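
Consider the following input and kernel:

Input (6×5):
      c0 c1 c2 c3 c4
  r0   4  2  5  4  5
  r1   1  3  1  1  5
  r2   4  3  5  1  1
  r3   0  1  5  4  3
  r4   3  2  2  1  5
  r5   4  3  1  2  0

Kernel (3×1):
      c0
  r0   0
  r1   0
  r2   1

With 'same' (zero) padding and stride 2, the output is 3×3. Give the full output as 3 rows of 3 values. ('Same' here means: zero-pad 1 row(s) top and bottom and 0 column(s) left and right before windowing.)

Output[0,0]: The receptive field on the zero-padded input at this output position is [0 / 4 / 1]. Elementwise product with the kernel and sum: 1·1.

1 1 5
0 5 3
4 1 0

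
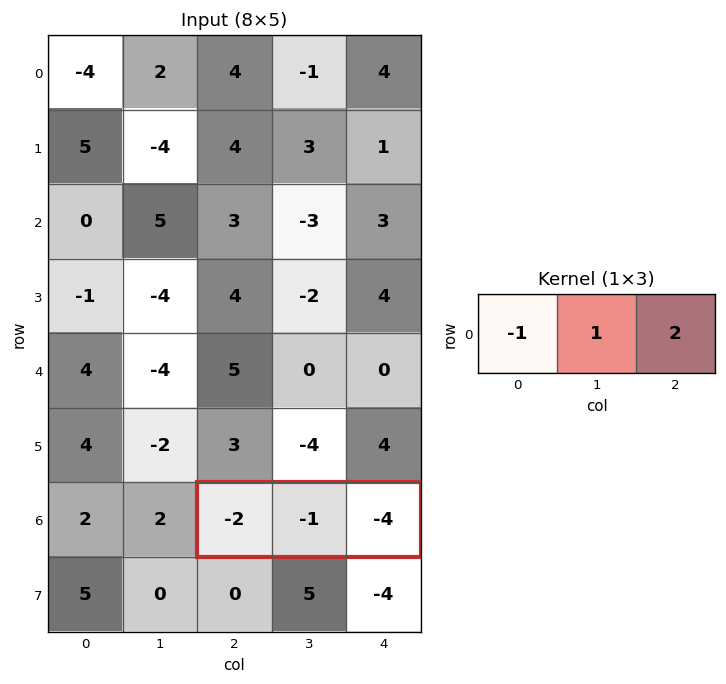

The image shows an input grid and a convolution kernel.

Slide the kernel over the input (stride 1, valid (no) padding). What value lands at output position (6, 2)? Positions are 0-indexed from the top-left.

-7

The receptive field on the input at this output position is [-2 -1 -4]. Elementwise product with the kernel and sum: -2·-1 + -1·1 + -4·2.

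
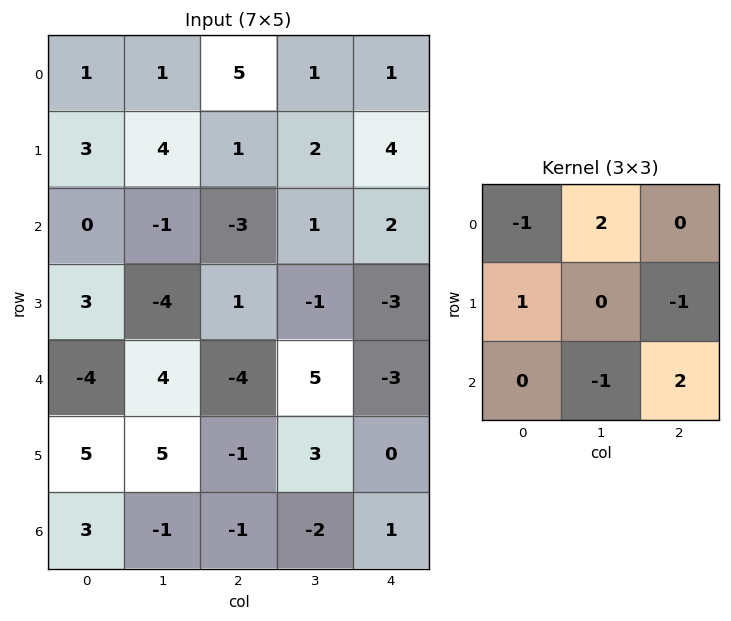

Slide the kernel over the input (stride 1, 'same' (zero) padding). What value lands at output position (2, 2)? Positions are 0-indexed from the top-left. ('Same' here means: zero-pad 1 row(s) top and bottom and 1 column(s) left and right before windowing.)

-7

The receptive field on the zero-padded input at this output position is [4 1 2 / -1 -3 1 / -4 1 -1]. Elementwise product with the kernel and sum: 4·-1 + 1·2 + -1·1 + 1·-1 + 1·-1 + -1·2.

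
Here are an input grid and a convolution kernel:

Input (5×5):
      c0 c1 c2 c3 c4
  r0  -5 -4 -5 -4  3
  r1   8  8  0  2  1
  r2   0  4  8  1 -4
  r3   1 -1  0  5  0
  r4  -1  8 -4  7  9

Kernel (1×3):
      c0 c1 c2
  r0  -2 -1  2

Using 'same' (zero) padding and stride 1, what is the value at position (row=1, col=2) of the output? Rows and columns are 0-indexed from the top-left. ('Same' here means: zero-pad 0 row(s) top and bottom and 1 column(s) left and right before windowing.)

The receptive field on the zero-padded input at this output position is [8 0 2]. Elementwise product with the kernel and sum: 8·-2 + 0·-1 + 2·2.

-12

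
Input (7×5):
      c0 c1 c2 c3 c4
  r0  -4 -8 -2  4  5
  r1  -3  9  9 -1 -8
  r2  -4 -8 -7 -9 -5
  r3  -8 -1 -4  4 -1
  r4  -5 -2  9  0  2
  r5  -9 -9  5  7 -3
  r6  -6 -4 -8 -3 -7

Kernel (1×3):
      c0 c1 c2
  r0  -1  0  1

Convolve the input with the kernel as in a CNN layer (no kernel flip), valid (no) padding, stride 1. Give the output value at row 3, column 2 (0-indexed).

3

The receptive field on the input at this output position is [-4 4 -1]. Elementwise product with the kernel and sum: -4·-1 + -1·1.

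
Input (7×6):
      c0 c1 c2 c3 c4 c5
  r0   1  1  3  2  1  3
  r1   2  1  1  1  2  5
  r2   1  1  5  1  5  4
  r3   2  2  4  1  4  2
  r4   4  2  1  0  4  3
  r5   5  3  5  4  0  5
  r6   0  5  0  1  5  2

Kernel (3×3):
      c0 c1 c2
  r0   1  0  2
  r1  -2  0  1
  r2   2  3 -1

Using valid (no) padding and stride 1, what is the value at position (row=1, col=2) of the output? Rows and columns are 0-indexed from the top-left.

7

The receptive field on the input at this output position is [1 1 2 / 5 1 5 / 4 1 4]. Elementwise product with the kernel and sum: 1·1 + 2·2 + 5·-2 + 5·1 + 4·2 + 1·3 + 4·-1.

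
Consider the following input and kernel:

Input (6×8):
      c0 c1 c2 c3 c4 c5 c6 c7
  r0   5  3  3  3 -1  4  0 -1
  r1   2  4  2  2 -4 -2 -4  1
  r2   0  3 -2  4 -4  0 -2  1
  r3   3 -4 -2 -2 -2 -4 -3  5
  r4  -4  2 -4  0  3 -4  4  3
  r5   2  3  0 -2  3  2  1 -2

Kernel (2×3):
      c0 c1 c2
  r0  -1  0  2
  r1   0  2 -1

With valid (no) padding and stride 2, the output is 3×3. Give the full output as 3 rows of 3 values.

7 3 1
-10 -8 -5
2 3 8

Output[0,0]: The receptive field on the input at this output position is [5 3 3 / 2 4 2]. Elementwise product with the kernel and sum: 5·-1 + 3·2 + 4·2 + 2·-1.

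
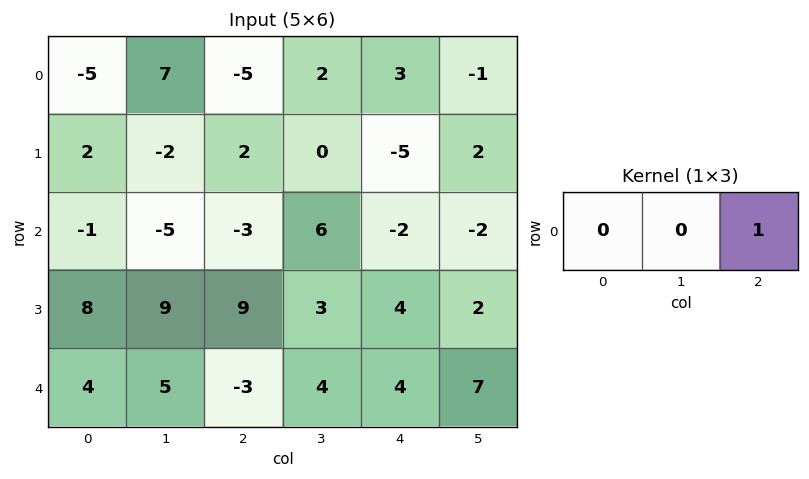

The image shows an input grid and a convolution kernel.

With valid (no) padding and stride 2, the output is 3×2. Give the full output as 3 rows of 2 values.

Output[0,0]: The receptive field on the input at this output position is [-5 7 -5]. Elementwise product with the kernel and sum: -5·1.

-5 3
-3 -2
-3 4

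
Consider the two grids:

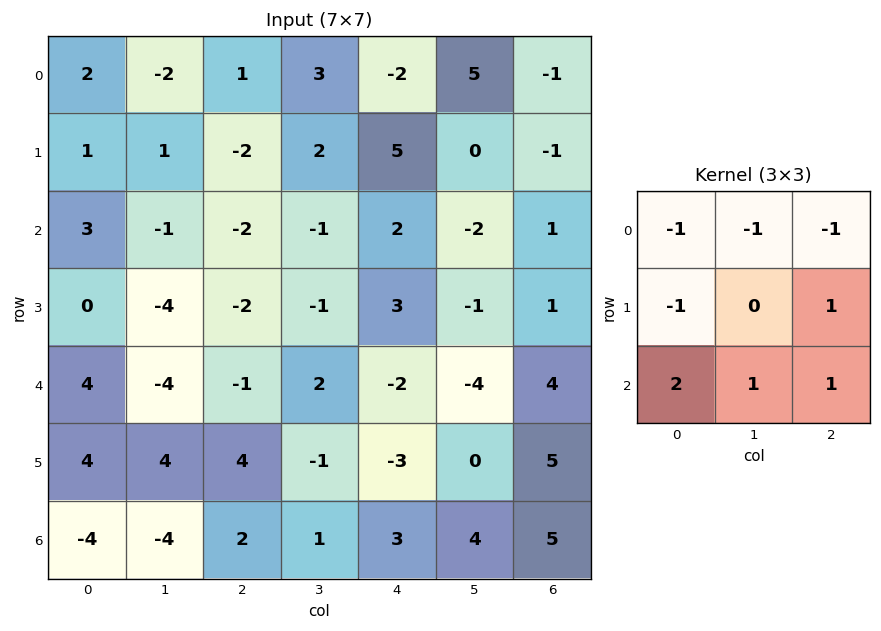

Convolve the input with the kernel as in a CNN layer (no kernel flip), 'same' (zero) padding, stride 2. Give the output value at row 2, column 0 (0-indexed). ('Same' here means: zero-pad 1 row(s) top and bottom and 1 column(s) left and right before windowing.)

8

The receptive field on the zero-padded input at this output position is [0 0 -4 / 0 4 -4 / 0 4 4]. Elementwise product with the kernel and sum: 0·-1 + 0·-1 + -4·-1 + 0·-1 + -4·1 + 0·2 + 4·1 + 4·1.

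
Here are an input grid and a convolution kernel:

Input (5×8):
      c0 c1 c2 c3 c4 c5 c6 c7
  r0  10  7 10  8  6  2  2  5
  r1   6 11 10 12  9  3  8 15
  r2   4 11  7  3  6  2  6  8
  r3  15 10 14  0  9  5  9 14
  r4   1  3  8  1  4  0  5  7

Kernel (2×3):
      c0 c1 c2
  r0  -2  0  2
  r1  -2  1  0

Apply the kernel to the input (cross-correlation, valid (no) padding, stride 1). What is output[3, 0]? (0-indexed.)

The receptive field on the input at this output position is [15 10 14 / 1 3 8]. Elementwise product with the kernel and sum: 15·-2 + 14·2 + 1·-2 + 3·1.

-1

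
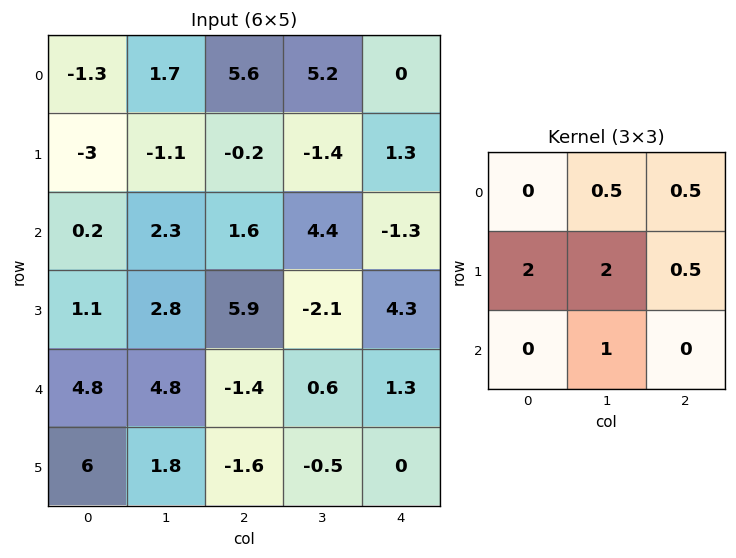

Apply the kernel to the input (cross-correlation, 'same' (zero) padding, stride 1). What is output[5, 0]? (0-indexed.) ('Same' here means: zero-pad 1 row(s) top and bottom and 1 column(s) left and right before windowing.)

17.7

The receptive field on the zero-padded input at this output position is [0 4.8 4.8 / 0 6 1.8 / 0 0 0]. Elementwise product with the kernel and sum: 4.8·0.5 + 4.8·0.5 + 0·2 + 6·2 + 1.8·0.5 + 0·1.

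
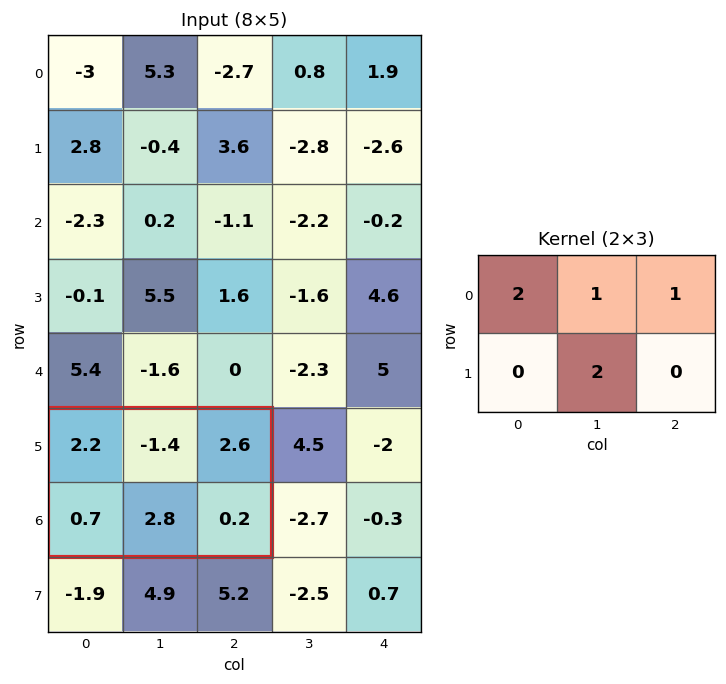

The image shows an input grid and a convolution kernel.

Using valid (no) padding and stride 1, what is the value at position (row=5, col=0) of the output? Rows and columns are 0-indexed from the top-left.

The receptive field on the input at this output position is [2.2 -1.4 2.6 / 0.7 2.8 0.2]. Elementwise product with the kernel and sum: 2.2·2 + -1.4·1 + 2.6·1 + 2.8·2.

11.2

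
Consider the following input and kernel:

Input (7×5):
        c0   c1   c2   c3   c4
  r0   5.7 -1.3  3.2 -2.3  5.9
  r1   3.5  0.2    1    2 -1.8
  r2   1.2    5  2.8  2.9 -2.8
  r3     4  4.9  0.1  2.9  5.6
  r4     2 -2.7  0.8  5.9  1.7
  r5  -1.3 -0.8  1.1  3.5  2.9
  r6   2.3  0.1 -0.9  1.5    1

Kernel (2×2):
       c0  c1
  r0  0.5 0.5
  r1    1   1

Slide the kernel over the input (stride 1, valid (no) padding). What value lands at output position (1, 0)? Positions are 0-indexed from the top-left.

The receptive field on the input at this output position is [3.5 0.2 / 1.2 5]. Elementwise product with the kernel and sum: 3.5·0.5 + 0.2·0.5 + 1.2·1 + 5·1.

8.05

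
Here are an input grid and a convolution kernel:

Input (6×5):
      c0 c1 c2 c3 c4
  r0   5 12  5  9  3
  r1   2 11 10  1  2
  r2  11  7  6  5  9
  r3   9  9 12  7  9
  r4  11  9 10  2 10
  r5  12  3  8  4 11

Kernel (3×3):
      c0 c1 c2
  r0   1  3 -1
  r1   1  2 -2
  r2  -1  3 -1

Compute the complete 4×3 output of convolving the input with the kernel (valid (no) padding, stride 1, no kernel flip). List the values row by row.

44 53 37
44 69 9
35 58 6
22 80 11

Output[0,0]: The receptive field on the input at this output position is [5 12 5 / 2 11 10 / 11 7 6]. Elementwise product with the kernel and sum: 5·1 + 12·3 + 5·-1 + 2·1 + 11·2 + 10·-2 + 11·-1 + 7·3 + 6·-1.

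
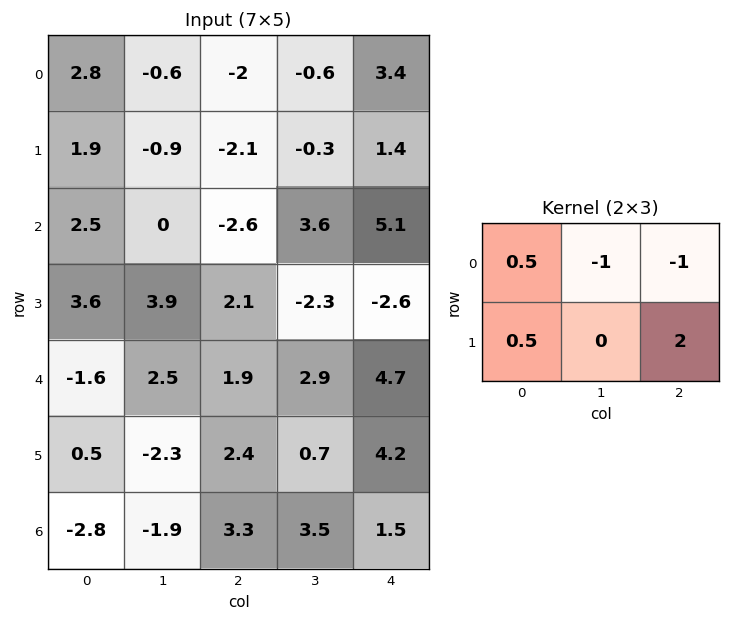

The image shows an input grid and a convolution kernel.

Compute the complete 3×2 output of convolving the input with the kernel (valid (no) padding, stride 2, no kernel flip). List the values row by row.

Output[0,0]: The receptive field on the input at this output position is [2.8 -0.6 -2 / 1.9 -0.9 -2.1]. Elementwise product with the kernel and sum: 2.8·0.5 + -0.6·-1 + -2·-1 + 1.9·0.5 + -2.1·2.
Output[0,1]: The receptive field on the input at this output position is [-2 -0.6 3.4 / -2.1 -0.3 1.4]. Elementwise product with the kernel and sum: -2·0.5 + -0.6·-1 + 3.4·-1 + -2.1·0.5 + 1.4·2.

0.75 -2.05
9.85 -14.15
-0.15 2.95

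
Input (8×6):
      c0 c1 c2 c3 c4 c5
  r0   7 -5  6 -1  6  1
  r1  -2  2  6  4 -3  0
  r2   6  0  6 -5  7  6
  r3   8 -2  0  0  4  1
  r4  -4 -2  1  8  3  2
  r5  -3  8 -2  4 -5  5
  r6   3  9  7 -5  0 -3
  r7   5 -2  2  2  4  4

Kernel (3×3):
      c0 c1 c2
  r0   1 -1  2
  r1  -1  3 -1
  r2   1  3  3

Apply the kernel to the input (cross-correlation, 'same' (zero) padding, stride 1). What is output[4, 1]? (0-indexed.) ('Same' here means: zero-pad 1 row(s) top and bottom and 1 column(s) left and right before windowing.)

The receptive field on the zero-padded input at this output position is [8 -2 0 / -4 -2 1 / -3 8 -2]. Elementwise product with the kernel and sum: 8·1 + -2·-1 + 0·2 + -4·-1 + -2·3 + 1·-1 + -3·1 + 8·3 + -2·3.

22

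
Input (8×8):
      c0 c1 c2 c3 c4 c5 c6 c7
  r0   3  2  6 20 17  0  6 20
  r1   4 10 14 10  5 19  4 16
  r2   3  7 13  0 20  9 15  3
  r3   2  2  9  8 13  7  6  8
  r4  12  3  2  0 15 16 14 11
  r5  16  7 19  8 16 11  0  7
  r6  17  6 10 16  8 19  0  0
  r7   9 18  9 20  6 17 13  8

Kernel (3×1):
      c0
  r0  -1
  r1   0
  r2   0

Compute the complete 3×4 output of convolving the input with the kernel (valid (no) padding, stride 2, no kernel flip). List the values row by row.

-3 -6 -17 -6
-3 -13 -20 -15
-12 -2 -15 -14

Output[0,0]: The receptive field on the input at this output position is [3 / 4 / 3]. Elementwise product with the kernel and sum: 3·-1.
Output[0,1]: The receptive field on the input at this output position is [6 / 14 / 13]. Elementwise product with the kernel and sum: 6·-1.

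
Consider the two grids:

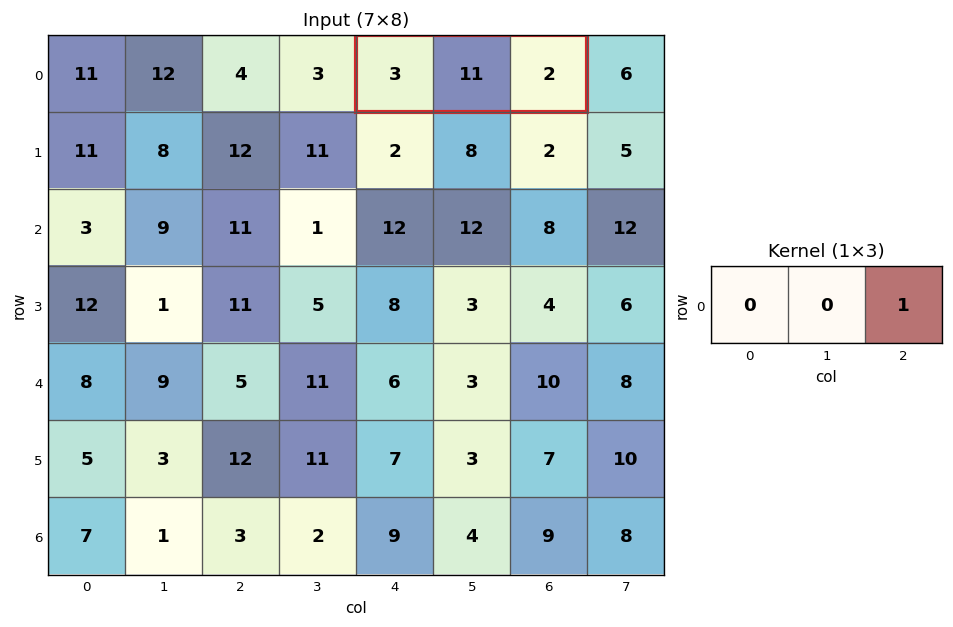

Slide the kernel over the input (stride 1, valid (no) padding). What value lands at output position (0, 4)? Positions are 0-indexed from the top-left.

The receptive field on the input at this output position is [3 11 2]. Elementwise product with the kernel and sum: 2·1.

2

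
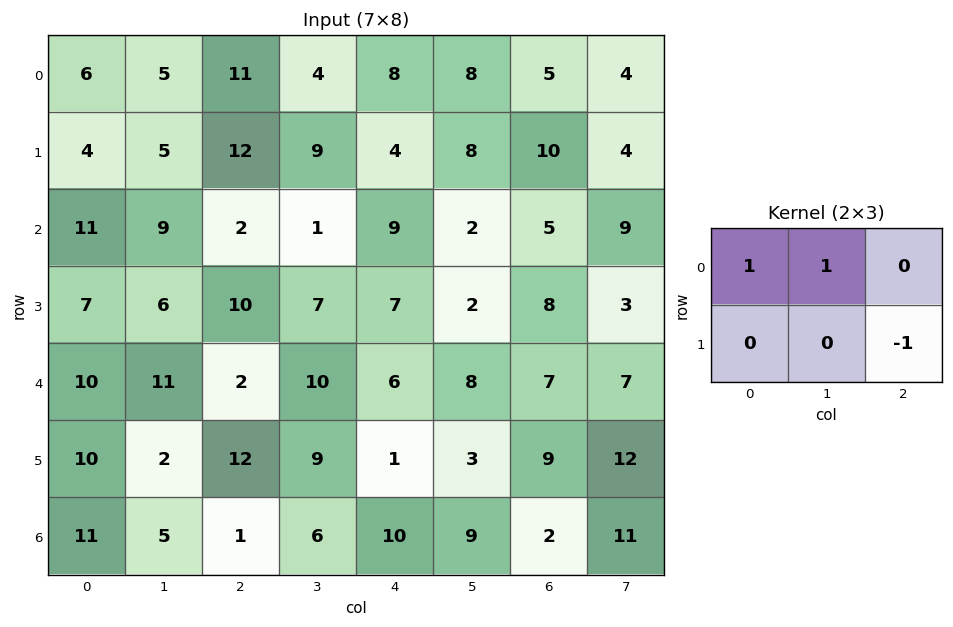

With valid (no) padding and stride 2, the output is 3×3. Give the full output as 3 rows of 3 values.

Output[0,0]: The receptive field on the input at this output position is [6 5 11 / 4 5 12]. Elementwise product with the kernel and sum: 6·1 + 5·1 + 12·-1.

-1 11 6
10 -4 3
9 11 5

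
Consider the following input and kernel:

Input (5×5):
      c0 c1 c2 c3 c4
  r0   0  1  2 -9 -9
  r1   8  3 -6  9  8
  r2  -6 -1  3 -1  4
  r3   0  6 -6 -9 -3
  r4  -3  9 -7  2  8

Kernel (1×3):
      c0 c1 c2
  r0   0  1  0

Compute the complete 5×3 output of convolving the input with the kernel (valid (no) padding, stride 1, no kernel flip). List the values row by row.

1 2 -9
3 -6 9
-1 3 -1
6 -6 -9
9 -7 2

Output[0,0]: The receptive field on the input at this output position is [0 1 2]. Elementwise product with the kernel and sum: 1·1.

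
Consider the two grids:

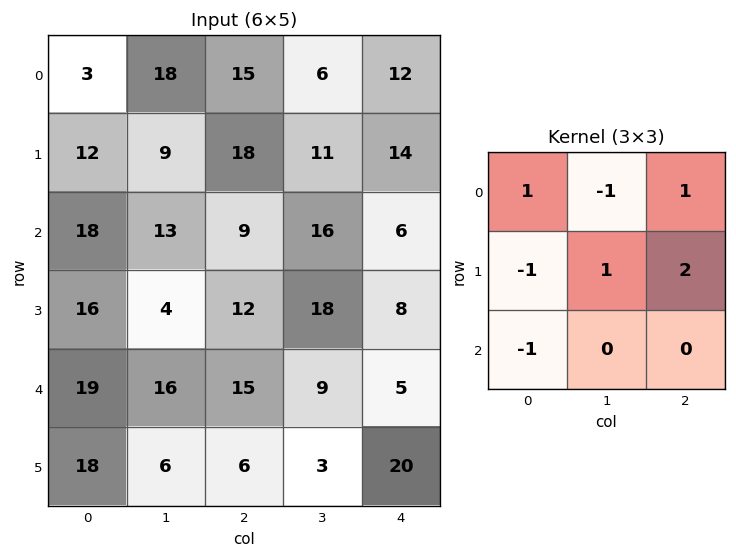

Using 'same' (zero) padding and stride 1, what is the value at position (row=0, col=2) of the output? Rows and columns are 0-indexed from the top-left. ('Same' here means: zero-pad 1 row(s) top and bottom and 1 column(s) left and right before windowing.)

0

The receptive field on the zero-padded input at this output position is [0 0 0 / 18 15 6 / 9 18 11]. Elementwise product with the kernel and sum: 0·1 + 0·-1 + 0·1 + 18·-1 + 15·1 + 6·2 + 9·-1.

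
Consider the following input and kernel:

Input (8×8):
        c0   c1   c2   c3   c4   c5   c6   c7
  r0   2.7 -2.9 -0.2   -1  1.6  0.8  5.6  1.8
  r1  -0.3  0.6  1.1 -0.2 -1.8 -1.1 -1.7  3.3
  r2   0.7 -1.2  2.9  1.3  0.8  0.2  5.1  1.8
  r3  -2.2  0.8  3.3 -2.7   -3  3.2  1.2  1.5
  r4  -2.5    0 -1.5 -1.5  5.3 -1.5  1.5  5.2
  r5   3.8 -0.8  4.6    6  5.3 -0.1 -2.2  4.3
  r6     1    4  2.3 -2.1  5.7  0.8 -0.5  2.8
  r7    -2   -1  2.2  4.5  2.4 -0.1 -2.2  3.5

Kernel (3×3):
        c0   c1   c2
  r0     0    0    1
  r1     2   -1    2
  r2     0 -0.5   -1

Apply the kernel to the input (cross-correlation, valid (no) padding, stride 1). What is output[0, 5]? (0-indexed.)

3.55

The receptive field on the input at this output position is [0.8 5.6 1.8 / -1.1 -1.7 3.3 / 0.2 5.1 1.8]. Elementwise product with the kernel and sum: 1.8·1 + -1.1·2 + -1.7·-1 + 3.3·2 + 5.1·-0.5 + 1.8·-1.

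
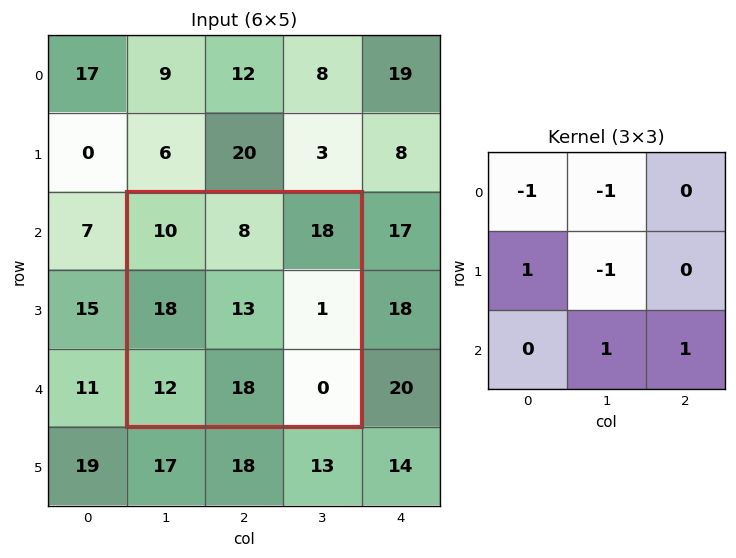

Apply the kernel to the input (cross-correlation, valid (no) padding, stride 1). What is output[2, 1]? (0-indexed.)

The receptive field on the input at this output position is [10 8 18 / 18 13 1 / 12 18 0]. Elementwise product with the kernel and sum: 10·-1 + 8·-1 + 18·1 + 13·-1 + 18·1 + 0·1.

5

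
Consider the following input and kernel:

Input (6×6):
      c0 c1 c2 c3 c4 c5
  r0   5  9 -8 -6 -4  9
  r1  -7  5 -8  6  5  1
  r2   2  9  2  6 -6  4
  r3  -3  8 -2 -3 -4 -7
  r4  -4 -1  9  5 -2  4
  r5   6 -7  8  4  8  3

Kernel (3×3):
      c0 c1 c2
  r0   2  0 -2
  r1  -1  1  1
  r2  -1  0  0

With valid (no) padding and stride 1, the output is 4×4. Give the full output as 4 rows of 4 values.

Output[0,0]: The receptive field on the input at this output position is [5 9 -8 / -7 5 -8 / 2 9 2]. Elementwise product with the kernel and sum: 5·2 + -8·-2 + -7·-1 + 5·1 + -8·1 + 2·-1.

28 14 9 -36
14 -11 -26 5
13 -6 2 -9
4 44 -10 1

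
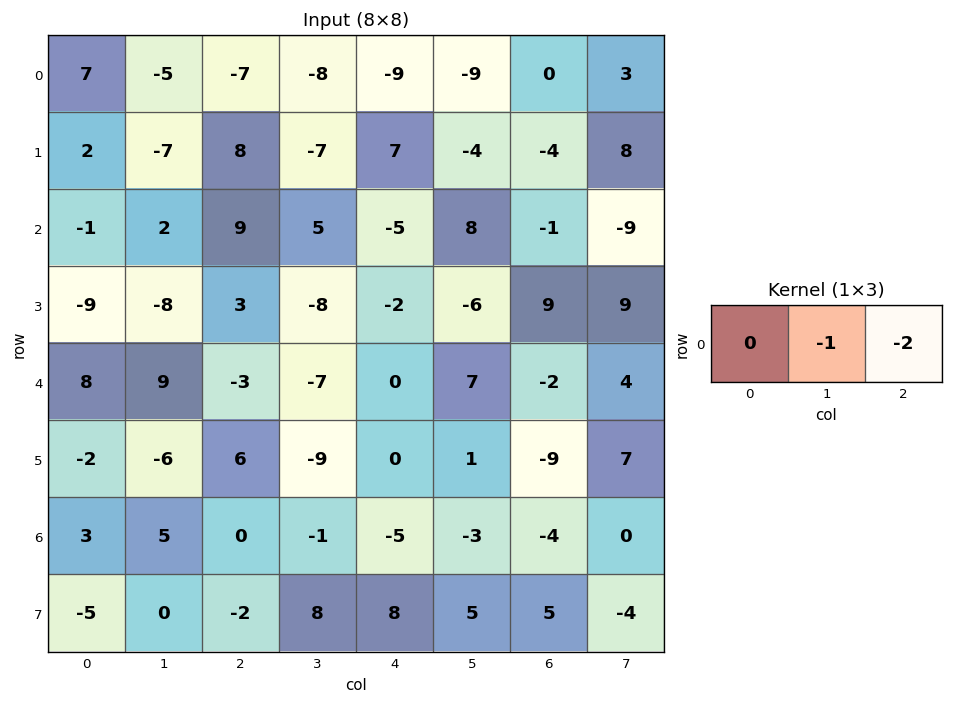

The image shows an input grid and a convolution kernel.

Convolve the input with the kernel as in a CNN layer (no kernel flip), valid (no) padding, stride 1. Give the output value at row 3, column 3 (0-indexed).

The receptive field on the input at this output position is [-8 -2 -6]. Elementwise product with the kernel and sum: -2·-1 + -6·-2.

14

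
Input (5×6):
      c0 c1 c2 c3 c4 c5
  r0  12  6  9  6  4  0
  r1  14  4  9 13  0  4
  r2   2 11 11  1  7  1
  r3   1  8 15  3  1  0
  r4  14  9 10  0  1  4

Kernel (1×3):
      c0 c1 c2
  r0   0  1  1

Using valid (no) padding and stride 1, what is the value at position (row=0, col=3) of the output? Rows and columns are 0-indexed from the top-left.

4

The receptive field on the input at this output position is [6 4 0]. Elementwise product with the kernel and sum: 4·1 + 0·1.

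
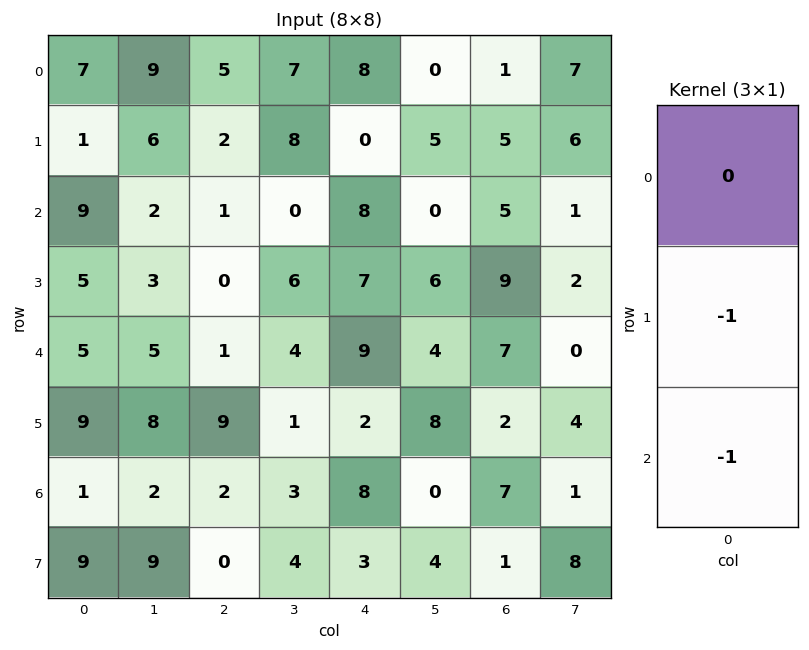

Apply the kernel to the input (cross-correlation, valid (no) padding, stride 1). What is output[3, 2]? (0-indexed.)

-10

The receptive field on the input at this output position is [0 / 1 / 9]. Elementwise product with the kernel and sum: 1·-1 + 9·-1.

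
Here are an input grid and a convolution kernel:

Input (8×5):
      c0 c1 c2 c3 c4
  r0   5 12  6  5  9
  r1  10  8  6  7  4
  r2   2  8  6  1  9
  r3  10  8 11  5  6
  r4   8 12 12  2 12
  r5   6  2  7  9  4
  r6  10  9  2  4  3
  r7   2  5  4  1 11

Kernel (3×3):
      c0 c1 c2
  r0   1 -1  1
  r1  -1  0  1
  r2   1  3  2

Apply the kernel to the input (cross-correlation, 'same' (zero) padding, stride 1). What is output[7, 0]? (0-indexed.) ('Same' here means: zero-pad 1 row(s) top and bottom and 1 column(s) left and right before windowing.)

The receptive field on the zero-padded input at this output position is [0 10 9 / 0 2 5 / 0 0 0]. Elementwise product with the kernel and sum: 0·1 + 10·-1 + 9·1 + 0·-1 + 5·1 + 0·1 + 0·3 + 0·2.

4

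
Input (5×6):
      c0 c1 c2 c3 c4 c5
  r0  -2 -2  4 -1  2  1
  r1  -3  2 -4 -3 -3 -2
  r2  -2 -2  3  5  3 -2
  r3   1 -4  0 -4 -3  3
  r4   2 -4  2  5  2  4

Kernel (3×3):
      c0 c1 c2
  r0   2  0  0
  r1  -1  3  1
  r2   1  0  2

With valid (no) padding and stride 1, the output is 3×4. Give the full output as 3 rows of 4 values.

Output[0,0]: The receptive field on the input at this output position is [-2 -2 4 / -3 2 -4 / -2 -2 3]. Elementwise product with the kernel and sum: -2·2 + -3·-1 + 2·3 + -4·1 + -2·1 + 3·2.

5 -13 9 -9
-6 8 1 -2
-11 2 -3 21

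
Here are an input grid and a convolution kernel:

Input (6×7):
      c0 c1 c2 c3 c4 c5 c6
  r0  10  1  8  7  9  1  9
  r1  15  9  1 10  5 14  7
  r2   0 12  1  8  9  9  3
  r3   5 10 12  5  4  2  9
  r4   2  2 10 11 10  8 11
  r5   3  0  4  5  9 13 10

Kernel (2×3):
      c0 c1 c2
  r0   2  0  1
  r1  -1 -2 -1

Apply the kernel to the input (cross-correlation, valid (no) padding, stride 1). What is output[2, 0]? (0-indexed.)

The receptive field on the input at this output position is [0 12 1 / 5 10 12]. Elementwise product with the kernel and sum: 0·2 + 1·1 + 5·-1 + 10·-2 + 12·-1.

-36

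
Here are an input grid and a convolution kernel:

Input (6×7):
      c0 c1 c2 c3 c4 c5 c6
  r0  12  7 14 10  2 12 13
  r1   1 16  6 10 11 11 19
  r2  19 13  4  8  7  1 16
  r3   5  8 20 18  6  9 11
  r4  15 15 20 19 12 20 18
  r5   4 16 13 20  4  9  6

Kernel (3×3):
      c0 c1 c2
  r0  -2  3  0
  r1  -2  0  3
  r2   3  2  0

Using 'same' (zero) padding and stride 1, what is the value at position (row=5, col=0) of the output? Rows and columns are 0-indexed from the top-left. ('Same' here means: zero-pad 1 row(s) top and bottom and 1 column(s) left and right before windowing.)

The receptive field on the zero-padded input at this output position is [0 15 15 / 0 4 16 / 0 0 0]. Elementwise product with the kernel and sum: 0·-2 + 15·3 + 0·-2 + 16·3 + 0·3 + 0·2.

93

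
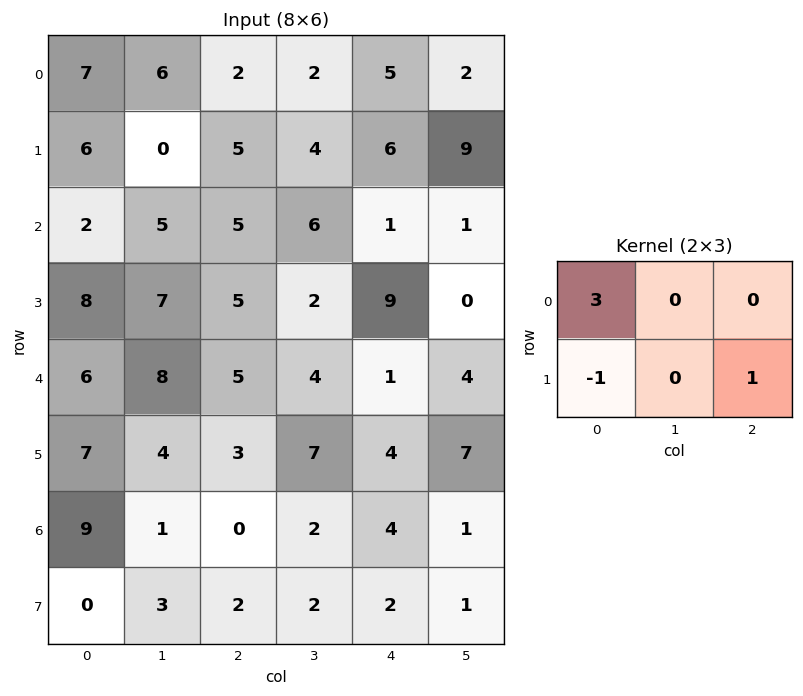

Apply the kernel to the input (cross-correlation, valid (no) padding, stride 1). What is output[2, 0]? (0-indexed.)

3

The receptive field on the input at this output position is [2 5 5 / 8 7 5]. Elementwise product with the kernel and sum: 2·3 + 8·-1 + 5·1.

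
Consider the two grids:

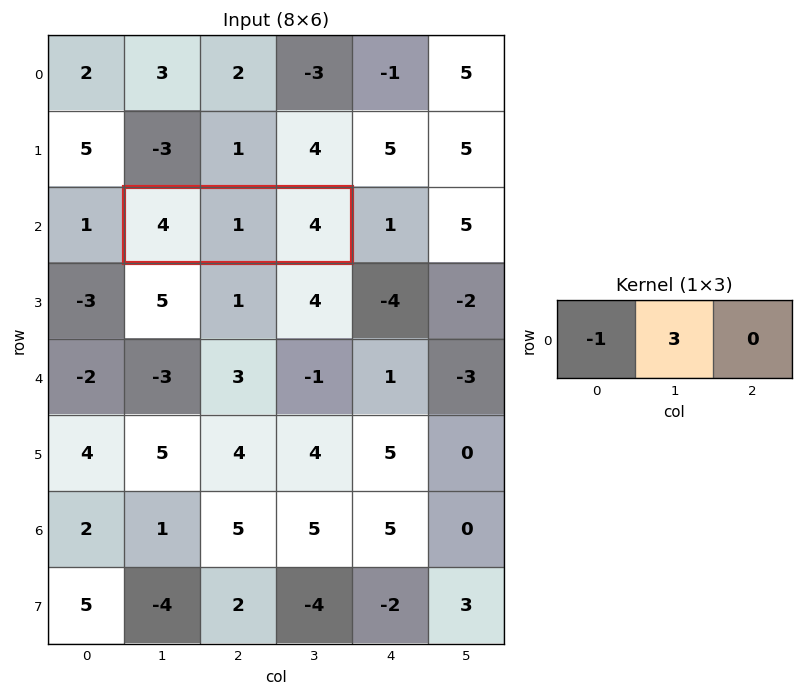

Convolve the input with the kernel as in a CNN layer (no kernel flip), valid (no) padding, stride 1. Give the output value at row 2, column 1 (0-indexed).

The receptive field on the input at this output position is [4 1 4]. Elementwise product with the kernel and sum: 4·-1 + 1·3.

-1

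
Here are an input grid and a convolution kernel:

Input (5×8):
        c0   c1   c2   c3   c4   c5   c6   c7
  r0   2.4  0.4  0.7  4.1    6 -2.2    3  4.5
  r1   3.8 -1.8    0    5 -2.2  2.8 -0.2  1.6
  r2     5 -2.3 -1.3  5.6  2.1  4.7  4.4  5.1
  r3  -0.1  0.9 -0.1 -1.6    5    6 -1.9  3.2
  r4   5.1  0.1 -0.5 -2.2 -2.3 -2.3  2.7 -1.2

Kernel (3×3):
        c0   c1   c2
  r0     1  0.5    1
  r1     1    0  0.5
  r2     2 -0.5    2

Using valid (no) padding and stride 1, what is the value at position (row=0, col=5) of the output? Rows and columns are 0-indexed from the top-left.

24.8

The receptive field on the input at this output position is [-2.2 3 4.5 / 2.8 -0.2 1.6 / 4.7 4.4 5.1]. Elementwise product with the kernel and sum: -2.2·1 + 3·0.5 + 4.5·1 + 2.8·1 + 1.6·0.5 + 4.7·2 + 4.4·-0.5 + 5.1·2.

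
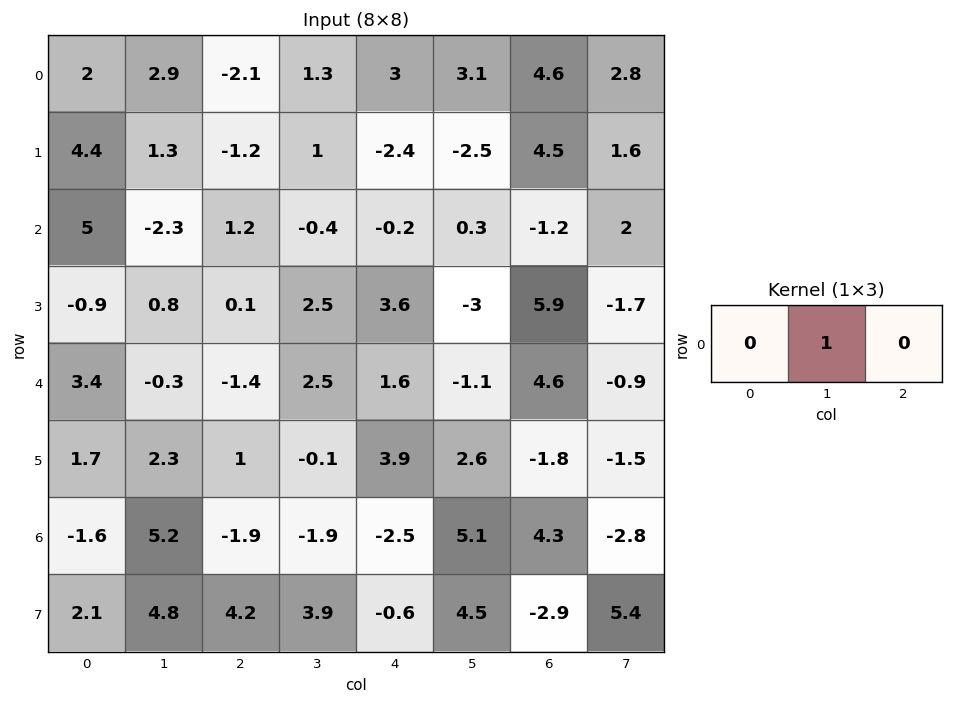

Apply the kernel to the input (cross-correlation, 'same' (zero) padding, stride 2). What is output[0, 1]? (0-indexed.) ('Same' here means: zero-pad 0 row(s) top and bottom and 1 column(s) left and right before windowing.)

-2.1

The receptive field on the zero-padded input at this output position is [2.9 -2.1 1.3]. Elementwise product with the kernel and sum: -2.1·1.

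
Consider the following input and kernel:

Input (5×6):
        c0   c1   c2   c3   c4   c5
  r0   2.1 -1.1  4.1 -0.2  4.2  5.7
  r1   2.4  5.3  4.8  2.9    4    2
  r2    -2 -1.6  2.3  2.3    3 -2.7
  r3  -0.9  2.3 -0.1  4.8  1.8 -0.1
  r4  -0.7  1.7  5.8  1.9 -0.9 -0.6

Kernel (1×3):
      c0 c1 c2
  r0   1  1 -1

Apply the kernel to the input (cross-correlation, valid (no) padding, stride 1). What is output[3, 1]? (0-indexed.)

The receptive field on the input at this output position is [2.3 -0.1 4.8]. Elementwise product with the kernel and sum: 2.3·1 + -0.1·1 + 4.8·-1.

-2.6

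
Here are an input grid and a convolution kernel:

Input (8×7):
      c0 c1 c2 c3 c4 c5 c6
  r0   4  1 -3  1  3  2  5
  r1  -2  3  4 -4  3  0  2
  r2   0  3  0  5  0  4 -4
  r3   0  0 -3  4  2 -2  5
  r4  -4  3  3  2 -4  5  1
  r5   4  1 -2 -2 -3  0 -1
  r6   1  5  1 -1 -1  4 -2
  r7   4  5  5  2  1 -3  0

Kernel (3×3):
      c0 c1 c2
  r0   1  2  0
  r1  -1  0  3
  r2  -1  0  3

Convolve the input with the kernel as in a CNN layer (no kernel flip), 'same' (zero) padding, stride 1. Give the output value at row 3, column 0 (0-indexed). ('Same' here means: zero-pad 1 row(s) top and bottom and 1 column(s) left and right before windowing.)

The receptive field on the zero-padded input at this output position is [0 0 3 / 0 0 0 / 0 -4 3]. Elementwise product with the kernel and sum: 0·1 + 0·2 + 0·-1 + 0·3 + 0·-1 + 3·3.

9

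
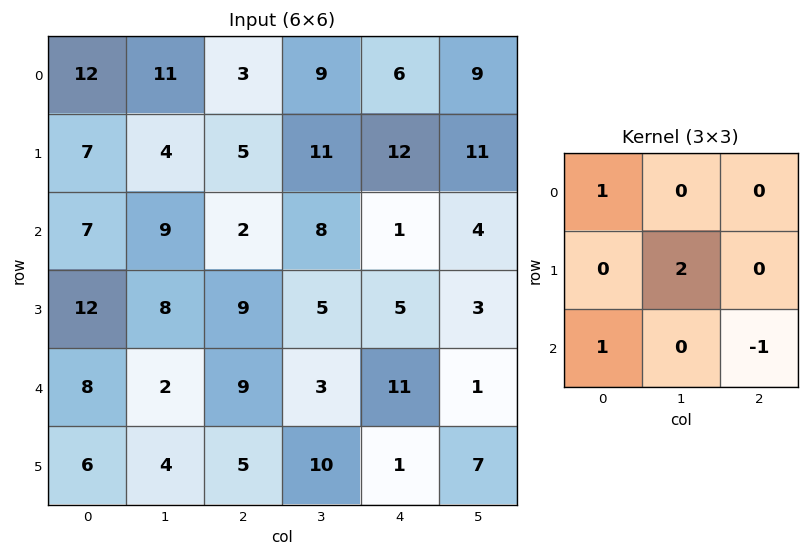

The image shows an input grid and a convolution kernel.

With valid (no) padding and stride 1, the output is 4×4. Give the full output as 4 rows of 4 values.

25 22 26 37
28 11 25 15
22 26 10 20
17 20 19 30

Output[0,0]: The receptive field on the input at this output position is [12 11 3 / 7 4 5 / 7 9 2]. Elementwise product with the kernel and sum: 12·1 + 4·2 + 7·1 + 2·-1.
Output[0,1]: The receptive field on the input at this output position is [11 3 9 / 4 5 11 / 9 2 8]. Elementwise product with the kernel and sum: 11·1 + 5·2 + 9·1 + 8·-1.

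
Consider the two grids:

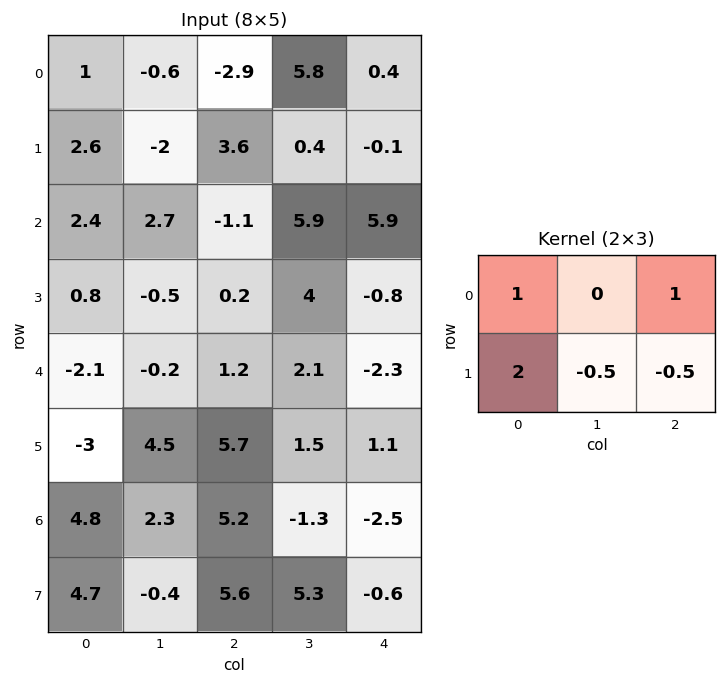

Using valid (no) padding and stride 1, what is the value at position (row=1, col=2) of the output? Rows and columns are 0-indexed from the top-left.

-4.6

The receptive field on the input at this output position is [3.6 0.4 -0.1 / -1.1 5.9 5.9]. Elementwise product with the kernel and sum: 3.6·1 + -0.1·1 + -1.1·2 + 5.9·-0.5 + 5.9·-0.5.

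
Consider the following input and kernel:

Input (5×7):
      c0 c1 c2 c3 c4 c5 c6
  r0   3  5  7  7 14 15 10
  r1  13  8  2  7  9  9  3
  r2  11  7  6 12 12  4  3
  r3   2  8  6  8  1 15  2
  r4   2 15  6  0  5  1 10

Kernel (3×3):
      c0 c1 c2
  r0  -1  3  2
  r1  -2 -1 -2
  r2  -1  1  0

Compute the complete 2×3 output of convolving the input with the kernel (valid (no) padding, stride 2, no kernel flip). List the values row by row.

-16 19 10
11 26 -19

Output[0,0]: The receptive field on the input at this output position is [3 5 7 / 13 8 2 / 11 7 6]. Elementwise product with the kernel and sum: 3·-1 + 5·3 + 7·2 + 13·-2 + 8·-1 + 2·-2 + 11·-1 + 7·1.
Output[0,1]: The receptive field on the input at this output position is [7 7 14 / 2 7 9 / 6 12 12]. Elementwise product with the kernel and sum: 7·-1 + 7·3 + 14·2 + 2·-2 + 7·-1 + 9·-2 + 6·-1 + 12·1.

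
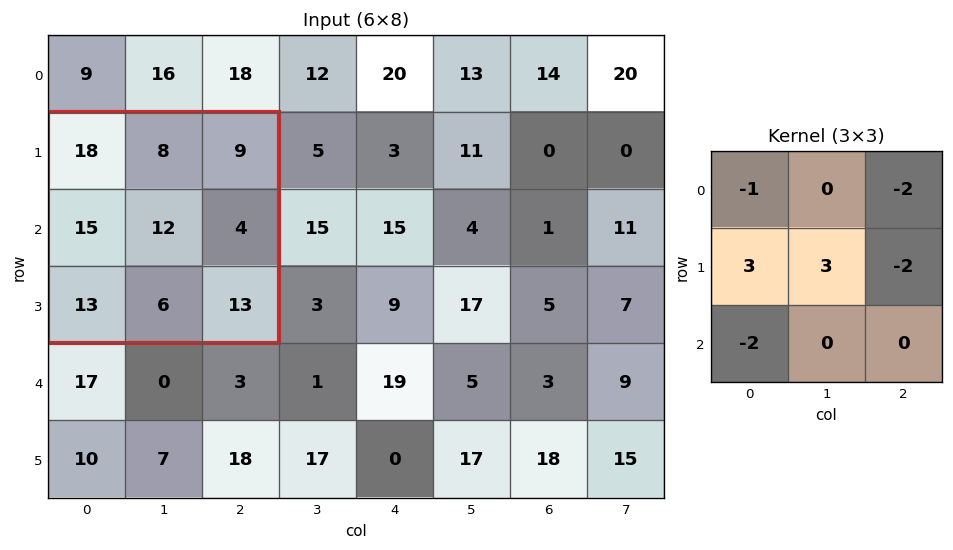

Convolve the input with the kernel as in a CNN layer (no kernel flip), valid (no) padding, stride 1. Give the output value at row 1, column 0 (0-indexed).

11

The receptive field on the input at this output position is [18 8 9 / 15 12 4 / 13 6 13]. Elementwise product with the kernel and sum: 18·-1 + 9·-2 + 15·3 + 12·3 + 4·-2 + 13·-2.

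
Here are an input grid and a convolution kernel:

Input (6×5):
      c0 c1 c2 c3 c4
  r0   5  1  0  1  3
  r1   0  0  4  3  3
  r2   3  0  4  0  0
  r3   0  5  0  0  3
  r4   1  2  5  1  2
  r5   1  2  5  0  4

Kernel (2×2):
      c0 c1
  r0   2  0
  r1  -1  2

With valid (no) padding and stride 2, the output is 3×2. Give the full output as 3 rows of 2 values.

10 2
16 8
5 5

Output[0,0]: The receptive field on the input at this output position is [5 1 / 0 0]. Elementwise product with the kernel and sum: 5·2 + 0·-1 + 0·2.
Output[0,1]: The receptive field on the input at this output position is [0 1 / 4 3]. Elementwise product with the kernel and sum: 0·2 + 4·-1 + 3·2.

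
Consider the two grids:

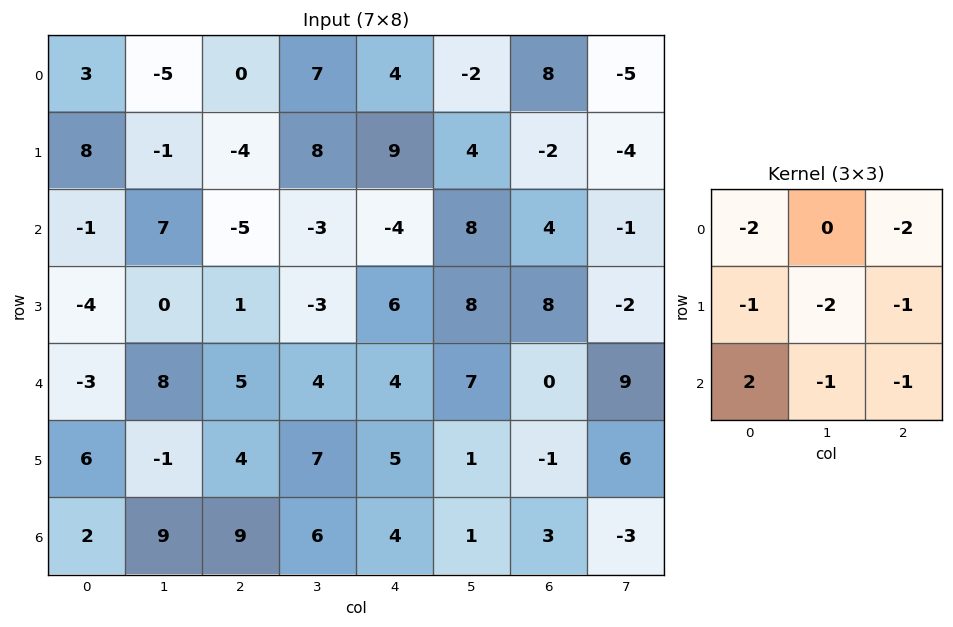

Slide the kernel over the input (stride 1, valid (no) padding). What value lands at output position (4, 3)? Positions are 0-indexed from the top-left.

The receptive field on the input at this output position is [4 4 7 / 7 5 1 / 6 4 1]. Elementwise product with the kernel and sum: 4·-2 + 7·-2 + 7·-1 + 5·-2 + 1·-1 + 6·2 + 4·-1 + 1·-1.

-33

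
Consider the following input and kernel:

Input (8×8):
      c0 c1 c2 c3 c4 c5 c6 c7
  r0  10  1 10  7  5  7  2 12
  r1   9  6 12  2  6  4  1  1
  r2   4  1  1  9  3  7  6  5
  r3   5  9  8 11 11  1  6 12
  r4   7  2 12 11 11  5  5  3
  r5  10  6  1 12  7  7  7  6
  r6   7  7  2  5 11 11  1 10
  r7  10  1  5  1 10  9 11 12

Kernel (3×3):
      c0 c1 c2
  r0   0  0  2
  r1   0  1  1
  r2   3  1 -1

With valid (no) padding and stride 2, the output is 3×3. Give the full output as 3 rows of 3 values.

50 27 19
30 64 52
57 41 67

Output[0,0]: The receptive field on the input at this output position is [10 1 10 / 9 6 12 / 4 1 1]. Elementwise product with the kernel and sum: 10·2 + 6·1 + 12·1 + 4·3 + 1·1 + 1·-1.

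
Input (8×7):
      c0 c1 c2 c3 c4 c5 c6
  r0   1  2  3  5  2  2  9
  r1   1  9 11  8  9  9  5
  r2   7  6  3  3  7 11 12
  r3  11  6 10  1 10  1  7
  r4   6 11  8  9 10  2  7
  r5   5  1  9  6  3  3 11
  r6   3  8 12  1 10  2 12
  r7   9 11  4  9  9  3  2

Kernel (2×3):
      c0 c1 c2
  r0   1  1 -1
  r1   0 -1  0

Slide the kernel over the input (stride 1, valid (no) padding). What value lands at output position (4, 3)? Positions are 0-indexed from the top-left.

The receptive field on the input at this output position is [9 10 2 / 6 3 3]. Elementwise product with the kernel and sum: 9·1 + 10·1 + 2·-1 + 3·-1.

14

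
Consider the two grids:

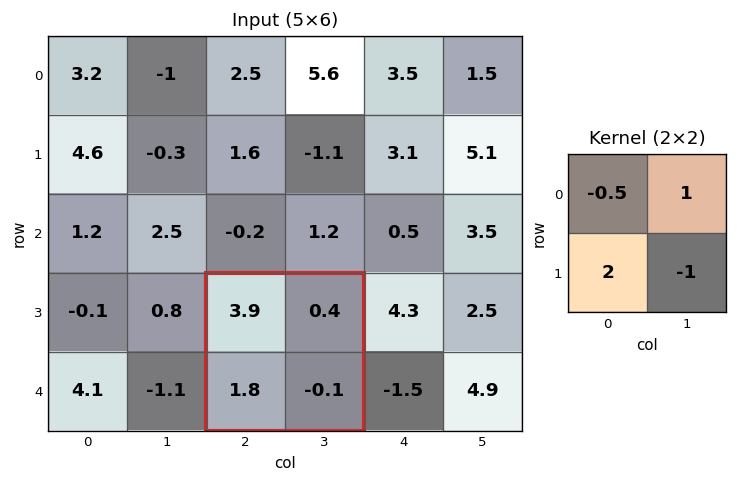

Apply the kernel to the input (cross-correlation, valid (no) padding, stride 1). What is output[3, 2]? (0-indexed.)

The receptive field on the input at this output position is [3.9 0.4 / 1.8 -0.1]. Elementwise product with the kernel and sum: 3.9·-0.5 + 0.4·1 + 1.8·2 + -0.1·-1.

2.15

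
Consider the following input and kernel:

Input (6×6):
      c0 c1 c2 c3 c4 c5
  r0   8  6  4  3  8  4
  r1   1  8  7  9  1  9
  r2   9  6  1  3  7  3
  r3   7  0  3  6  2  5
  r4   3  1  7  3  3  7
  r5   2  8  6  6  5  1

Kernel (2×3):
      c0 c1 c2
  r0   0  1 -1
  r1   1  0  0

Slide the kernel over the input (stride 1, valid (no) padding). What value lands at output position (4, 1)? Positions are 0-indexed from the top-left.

The receptive field on the input at this output position is [1 7 3 / 8 6 6]. Elementwise product with the kernel and sum: 7·1 + 3·-1 + 8·1.

12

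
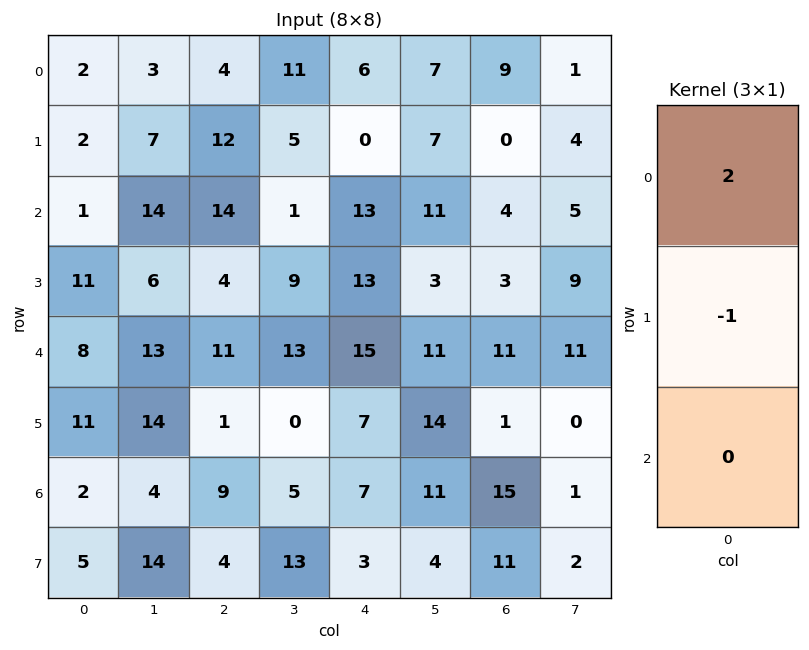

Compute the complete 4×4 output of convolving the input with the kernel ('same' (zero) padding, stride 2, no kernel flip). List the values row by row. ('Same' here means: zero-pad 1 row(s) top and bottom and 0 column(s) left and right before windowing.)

Output[0,0]: The receptive field on the zero-padded input at this output position is [0 / 2 / 2]. Elementwise product with the kernel and sum: 0·2 + 2·-1.

-2 -4 -6 -9
3 10 -13 -4
14 -3 11 -5
20 -7 7 -13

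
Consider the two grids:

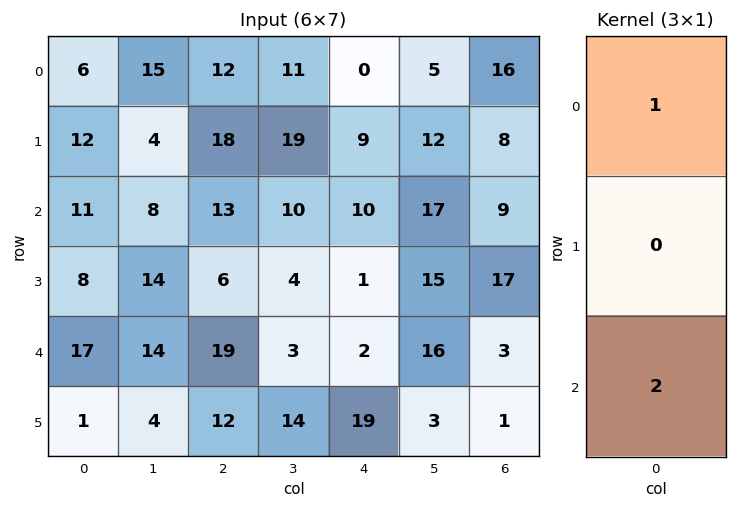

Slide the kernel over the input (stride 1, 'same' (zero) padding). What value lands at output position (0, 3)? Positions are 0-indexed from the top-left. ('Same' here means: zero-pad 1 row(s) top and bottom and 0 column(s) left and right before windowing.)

The receptive field on the zero-padded input at this output position is [0 / 11 / 19]. Elementwise product with the kernel and sum: 0·1 + 19·2.

38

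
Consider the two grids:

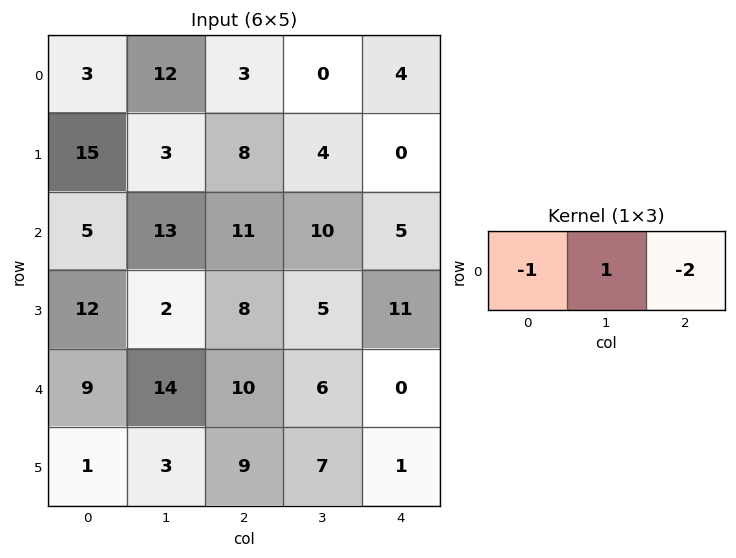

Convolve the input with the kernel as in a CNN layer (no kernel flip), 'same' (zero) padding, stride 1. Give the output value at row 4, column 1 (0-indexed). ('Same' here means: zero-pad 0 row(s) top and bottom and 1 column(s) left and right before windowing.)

The receptive field on the zero-padded input at this output position is [9 14 10]. Elementwise product with the kernel and sum: 9·-1 + 14·1 + 10·-2.

-15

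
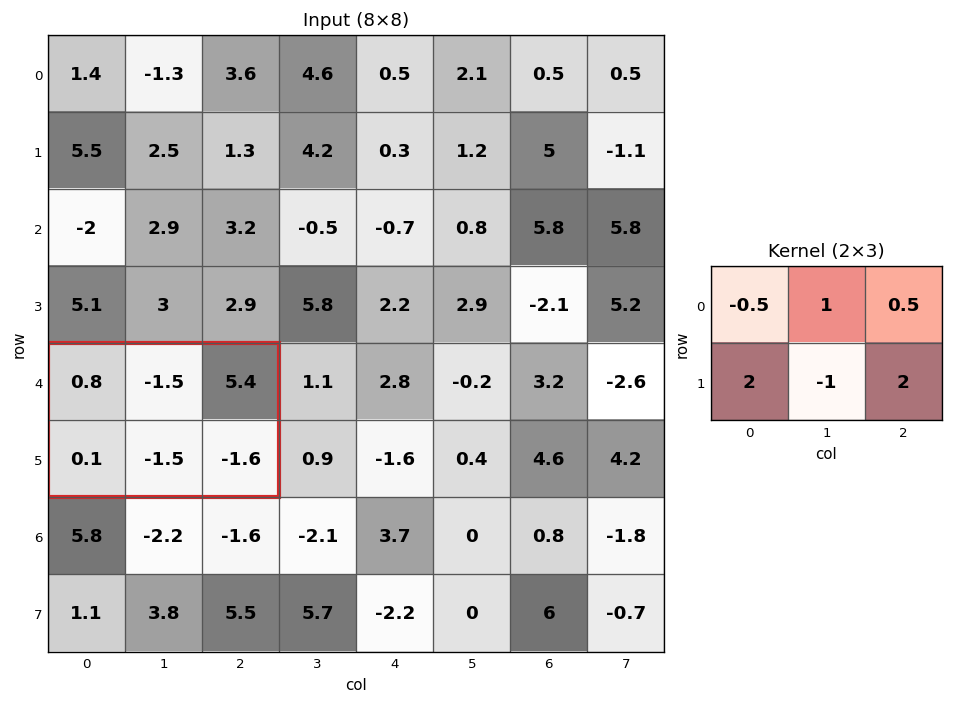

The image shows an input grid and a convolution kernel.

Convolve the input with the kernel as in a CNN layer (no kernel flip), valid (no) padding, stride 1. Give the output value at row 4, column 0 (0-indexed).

-0.7

The receptive field on the input at this output position is [0.8 -1.5 5.4 / 0.1 -1.5 -1.6]. Elementwise product with the kernel and sum: 0.8·-0.5 + -1.5·1 + 5.4·0.5 + 0.1·2 + -1.5·-1 + -1.6·2.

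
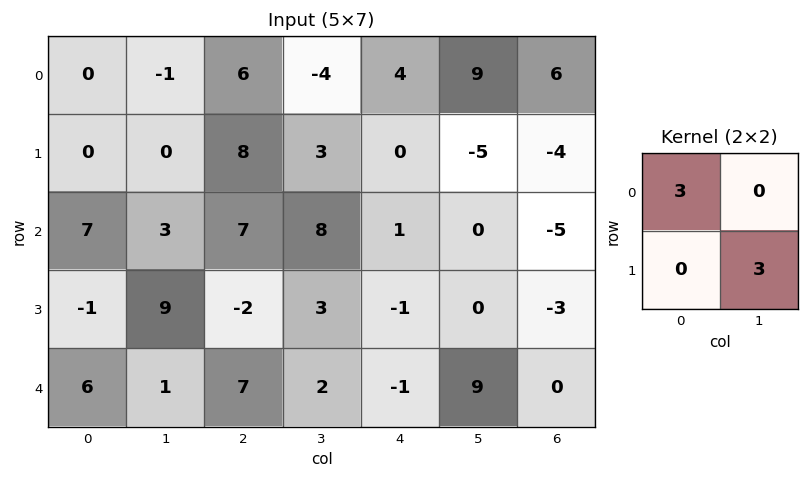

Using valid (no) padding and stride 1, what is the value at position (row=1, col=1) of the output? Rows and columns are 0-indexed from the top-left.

The receptive field on the input at this output position is [0 8 / 3 7]. Elementwise product with the kernel and sum: 0·3 + 7·3.

21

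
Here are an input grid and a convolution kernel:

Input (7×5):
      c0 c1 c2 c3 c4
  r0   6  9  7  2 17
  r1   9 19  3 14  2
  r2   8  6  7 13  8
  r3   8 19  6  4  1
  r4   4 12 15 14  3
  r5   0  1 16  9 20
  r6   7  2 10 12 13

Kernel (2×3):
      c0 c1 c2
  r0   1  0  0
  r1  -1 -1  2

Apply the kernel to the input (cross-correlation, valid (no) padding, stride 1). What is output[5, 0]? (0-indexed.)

11

The receptive field on the input at this output position is [0 1 16 / 7 2 10]. Elementwise product with the kernel and sum: 0·1 + 7·-1 + 2·-1 + 10·2.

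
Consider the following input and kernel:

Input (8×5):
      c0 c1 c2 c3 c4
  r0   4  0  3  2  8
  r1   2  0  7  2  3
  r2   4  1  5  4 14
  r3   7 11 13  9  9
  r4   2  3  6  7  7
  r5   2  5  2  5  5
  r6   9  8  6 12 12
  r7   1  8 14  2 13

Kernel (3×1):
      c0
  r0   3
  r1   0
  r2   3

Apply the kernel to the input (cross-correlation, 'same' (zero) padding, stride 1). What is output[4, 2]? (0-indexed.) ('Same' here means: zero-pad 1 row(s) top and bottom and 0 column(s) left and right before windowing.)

The receptive field on the zero-padded input at this output position is [13 / 6 / 2]. Elementwise product with the kernel and sum: 13·3 + 2·3.

45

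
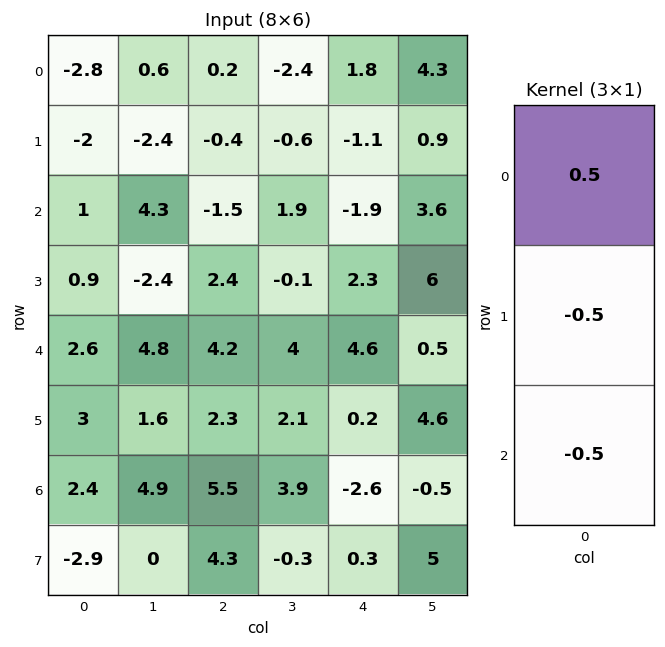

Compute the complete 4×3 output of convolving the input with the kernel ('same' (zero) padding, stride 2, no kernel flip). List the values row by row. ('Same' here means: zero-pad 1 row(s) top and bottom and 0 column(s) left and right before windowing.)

Output[0,0]: The receptive field on the zero-padded input at this output position is [0 / -2.8 / -2]. Elementwise product with the kernel and sum: 0·0.5 + -2.8·-0.5 + -2·-0.5.

2.4 0.1 -0.35
-1.95 -0.65 -0.75
-2.35 -2.05 -1.25
1.75 -3.75 1.25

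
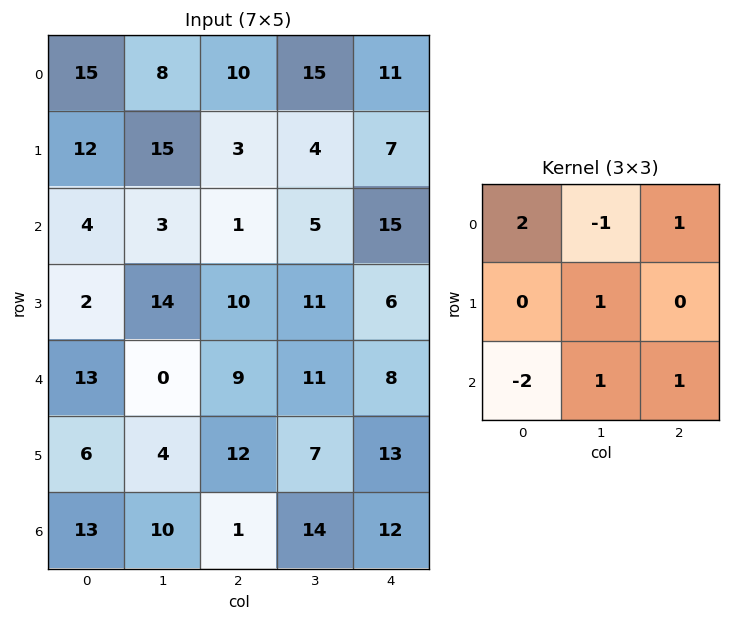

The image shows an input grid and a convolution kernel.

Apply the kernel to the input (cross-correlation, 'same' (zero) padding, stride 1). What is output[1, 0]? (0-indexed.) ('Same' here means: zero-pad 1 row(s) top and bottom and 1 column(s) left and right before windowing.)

12

The receptive field on the zero-padded input at this output position is [0 15 8 / 0 12 15 / 0 4 3]. Elementwise product with the kernel and sum: 0·2 + 15·-1 + 8·1 + 12·1 + 0·-2 + 4·1 + 3·1.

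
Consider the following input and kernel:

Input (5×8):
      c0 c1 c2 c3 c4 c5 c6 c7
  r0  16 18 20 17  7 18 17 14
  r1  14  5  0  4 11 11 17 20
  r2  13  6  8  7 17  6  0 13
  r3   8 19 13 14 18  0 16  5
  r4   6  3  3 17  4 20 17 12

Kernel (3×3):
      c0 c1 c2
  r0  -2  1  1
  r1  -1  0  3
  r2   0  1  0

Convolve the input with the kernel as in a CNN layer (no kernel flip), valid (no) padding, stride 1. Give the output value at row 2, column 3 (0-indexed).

The receptive field on the input at this output position is [7 17 6 / 14 18 0 / 17 4 20]. Elementwise product with the kernel and sum: 7·-2 + 17·1 + 6·1 + 14·-1 + 0·3 + 4·1.

-1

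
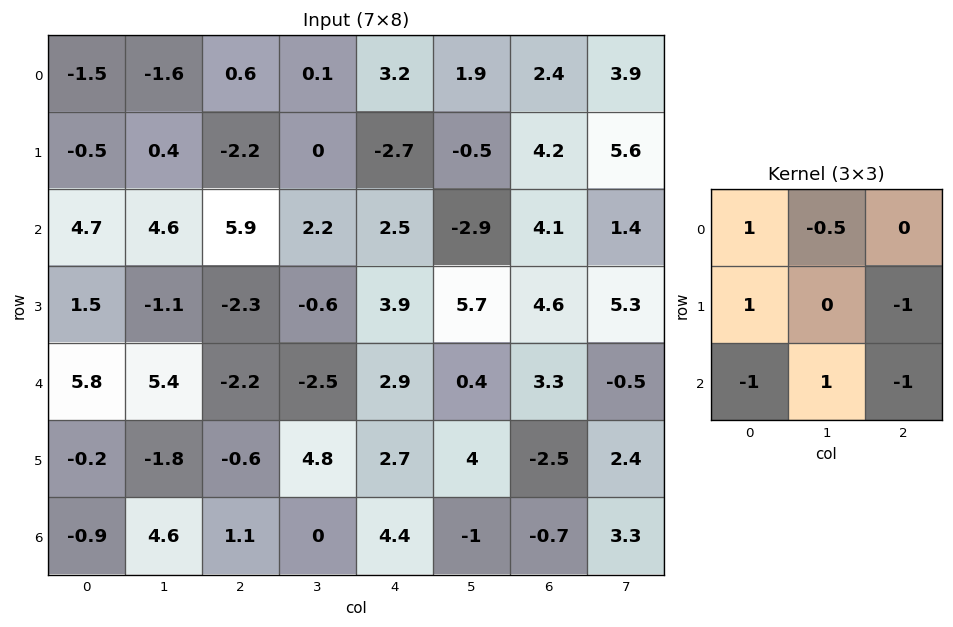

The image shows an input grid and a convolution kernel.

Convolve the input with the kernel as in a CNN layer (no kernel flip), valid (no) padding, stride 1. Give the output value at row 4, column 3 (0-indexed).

The receptive field on the input at this output position is [-2.5 2.9 0.4 / 4.8 2.7 4 / 0 4.4 -1]. Elementwise product with the kernel and sum: -2.5·1 + 2.9·-0.5 + 4.8·1 + 4·-1 + 0·-1 + 4.4·1 + -1·-1.

2.25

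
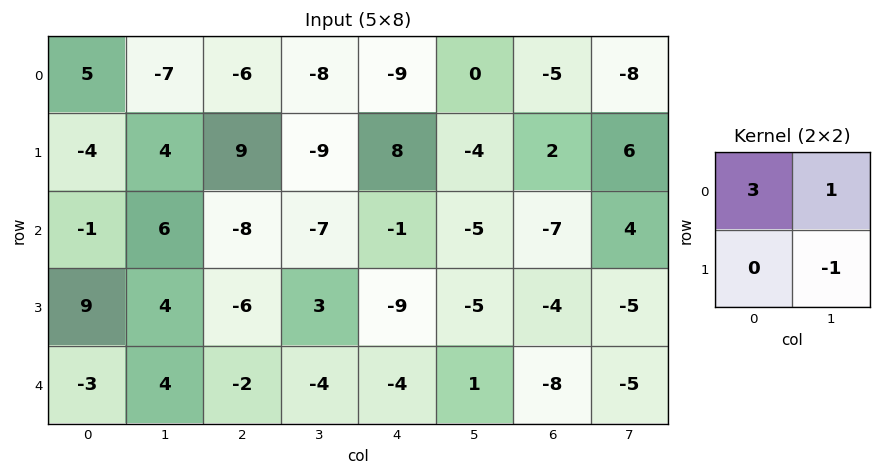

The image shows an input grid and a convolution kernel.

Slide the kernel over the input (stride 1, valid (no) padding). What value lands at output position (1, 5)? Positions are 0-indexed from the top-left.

The receptive field on the input at this output position is [-4 2 / -5 -7]. Elementwise product with the kernel and sum: -4·3 + 2·1 + -7·-1.

-3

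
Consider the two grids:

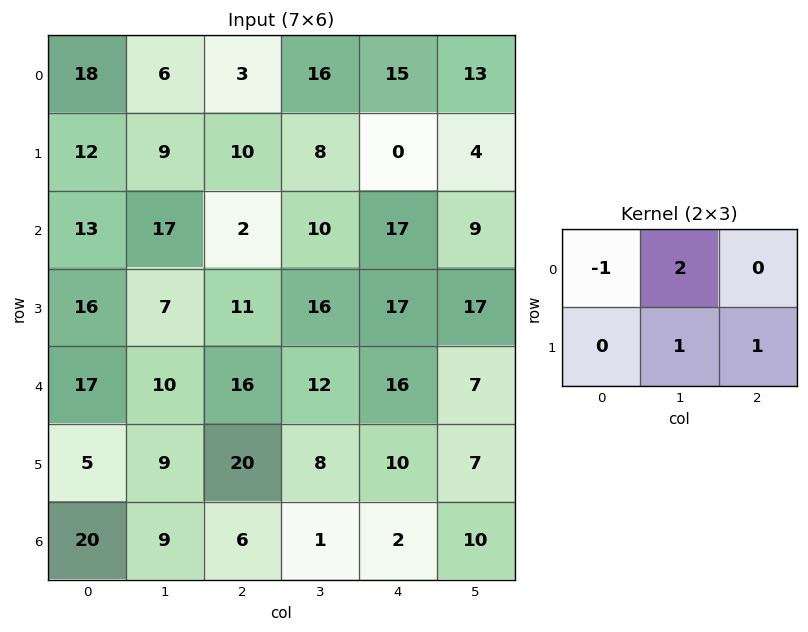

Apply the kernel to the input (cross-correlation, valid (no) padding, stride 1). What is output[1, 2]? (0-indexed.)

The receptive field on the input at this output position is [10 8 0 / 2 10 17]. Elementwise product with the kernel and sum: 10·-1 + 8·2 + 10·1 + 17·1.

33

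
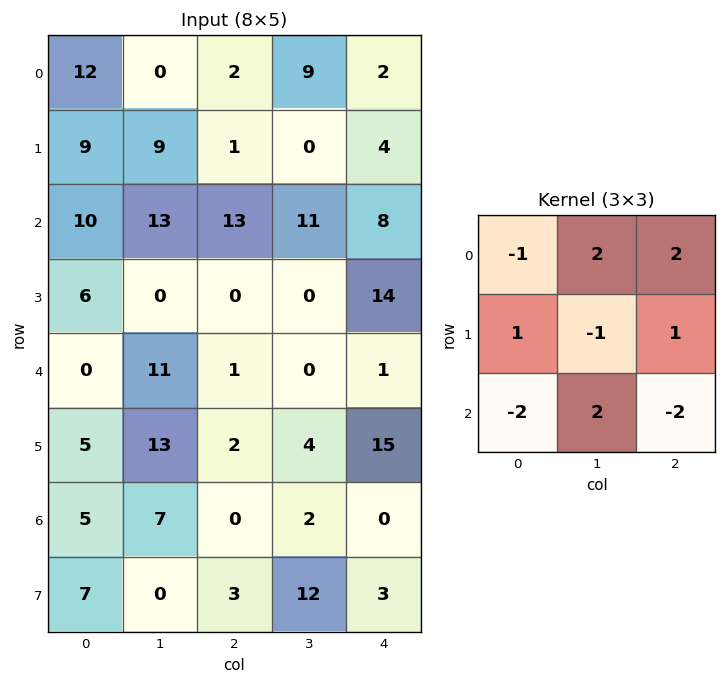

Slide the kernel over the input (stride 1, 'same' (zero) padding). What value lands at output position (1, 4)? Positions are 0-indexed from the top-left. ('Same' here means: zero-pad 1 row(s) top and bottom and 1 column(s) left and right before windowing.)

-15

The receptive field on the zero-padded input at this output position is [9 2 0 / 0 4 0 / 11 8 0]. Elementwise product with the kernel and sum: 9·-1 + 2·2 + 0·2 + 0·1 + 4·-1 + 0·1 + 11·-2 + 8·2 + 0·-2.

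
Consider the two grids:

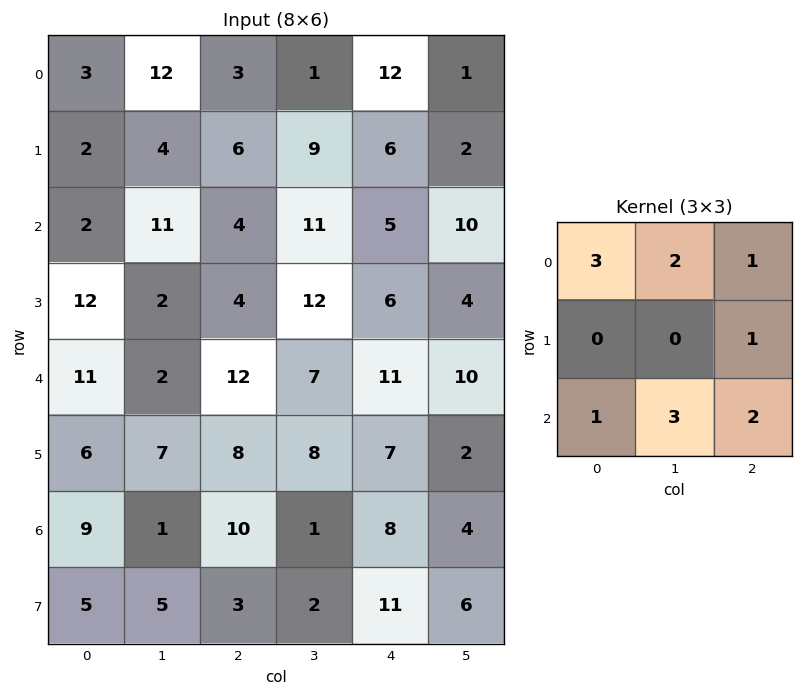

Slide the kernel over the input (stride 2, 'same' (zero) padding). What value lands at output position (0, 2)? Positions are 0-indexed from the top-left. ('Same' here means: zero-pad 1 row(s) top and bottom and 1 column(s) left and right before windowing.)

32

The receptive field on the zero-padded input at this output position is [0 0 0 / 1 12 1 / 9 6 2]. Elementwise product with the kernel and sum: 0·3 + 0·2 + 0·1 + 1·1 + 9·1 + 6·3 + 2·2.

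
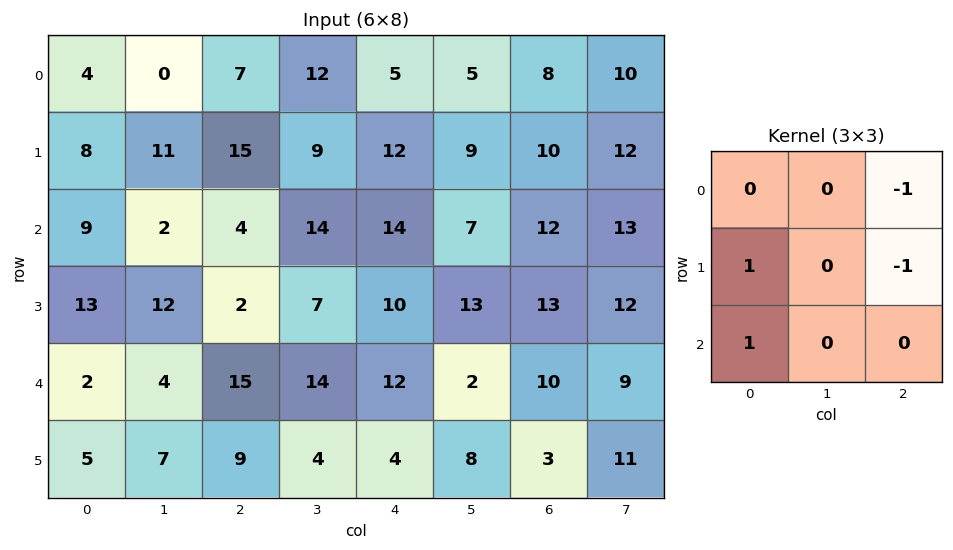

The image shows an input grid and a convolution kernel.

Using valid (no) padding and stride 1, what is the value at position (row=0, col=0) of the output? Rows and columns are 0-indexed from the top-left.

-5

The receptive field on the input at this output position is [4 0 7 / 8 11 15 / 9 2 4]. Elementwise product with the kernel and sum: 7·-1 + 8·1 + 15·-1 + 9·1.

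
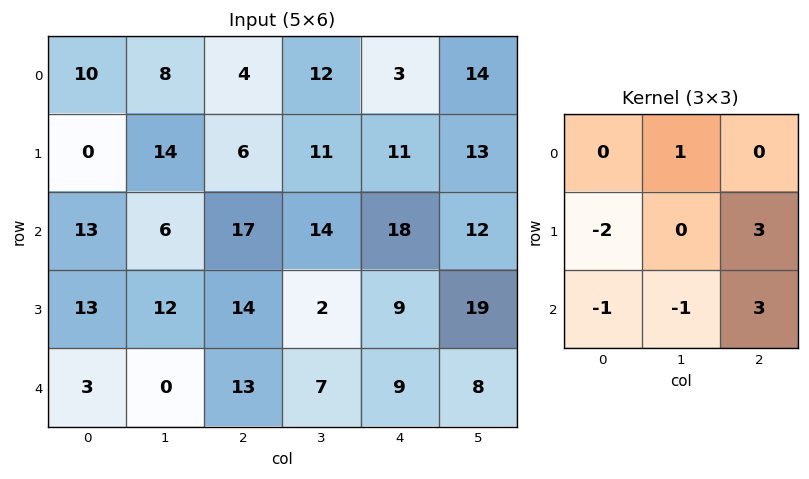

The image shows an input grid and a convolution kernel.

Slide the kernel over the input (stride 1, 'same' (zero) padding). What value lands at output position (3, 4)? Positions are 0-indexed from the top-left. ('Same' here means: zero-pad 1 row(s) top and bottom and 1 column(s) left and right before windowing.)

79

The receptive field on the zero-padded input at this output position is [14 18 12 / 2 9 19 / 7 9 8]. Elementwise product with the kernel and sum: 18·1 + 2·-2 + 19·3 + 7·-1 + 9·-1 + 8·3.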